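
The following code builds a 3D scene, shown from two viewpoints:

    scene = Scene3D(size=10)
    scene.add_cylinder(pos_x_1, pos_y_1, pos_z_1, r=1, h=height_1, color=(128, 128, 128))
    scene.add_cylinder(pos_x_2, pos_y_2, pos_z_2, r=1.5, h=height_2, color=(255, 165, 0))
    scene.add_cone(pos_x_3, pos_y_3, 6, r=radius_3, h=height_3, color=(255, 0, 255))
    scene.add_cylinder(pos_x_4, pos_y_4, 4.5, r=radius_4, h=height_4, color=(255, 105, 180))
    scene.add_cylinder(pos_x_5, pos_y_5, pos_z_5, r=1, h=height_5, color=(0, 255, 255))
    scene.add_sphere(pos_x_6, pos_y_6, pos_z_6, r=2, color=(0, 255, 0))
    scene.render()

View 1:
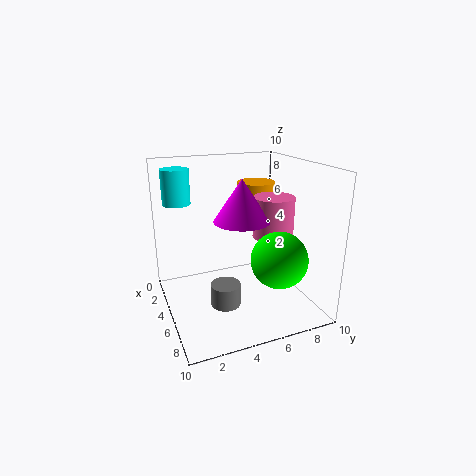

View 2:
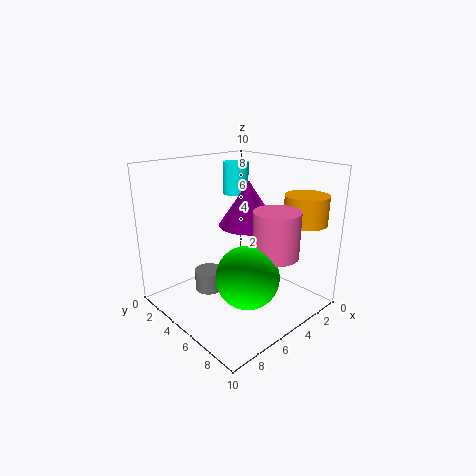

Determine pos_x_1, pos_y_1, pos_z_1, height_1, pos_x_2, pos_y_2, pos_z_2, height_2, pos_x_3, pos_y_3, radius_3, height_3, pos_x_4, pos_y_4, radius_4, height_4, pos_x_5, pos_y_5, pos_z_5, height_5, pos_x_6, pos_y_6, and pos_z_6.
pos_x_1 = 6.5; pos_y_1 = 3.5; pos_z_1 = 1; height_1 = 1.5; pos_x_2 = 1.5; pos_y_2 = 8; pos_z_2 = 6; height_2 = 2; pos_x_3 = 4.5; pos_y_3 = 5.5; radius_3 = 2; height_3 = 3; pos_x_4 = 4.5; pos_y_4 = 8; radius_4 = 1.5; height_4 = 3; pos_x_5 = 2; pos_y_5 = 1.5; pos_z_5 = 7; height_5 = 2.5; pos_x_6 = 6.5; pos_y_6 = 7.5; pos_z_6 = 3.5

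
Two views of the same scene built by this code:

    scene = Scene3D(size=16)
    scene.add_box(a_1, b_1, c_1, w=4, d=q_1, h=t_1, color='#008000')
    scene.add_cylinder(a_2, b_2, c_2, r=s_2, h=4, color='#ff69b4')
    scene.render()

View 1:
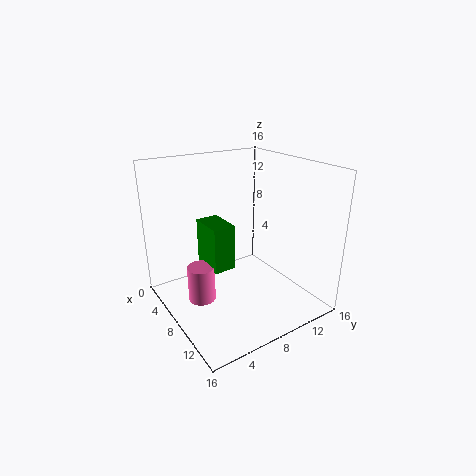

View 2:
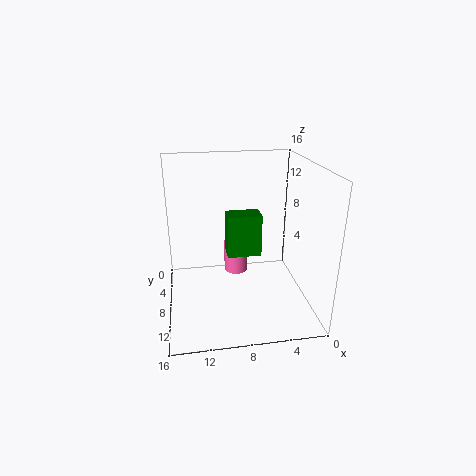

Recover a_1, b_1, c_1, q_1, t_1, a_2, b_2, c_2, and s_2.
a_1 = 5, b_1 = 4.5, c_1 = 5, q_1 = 2.5, t_1 = 5, a_2 = 7.5, b_2 = 3.5, c_2 = 1.5, s_2 = 1.5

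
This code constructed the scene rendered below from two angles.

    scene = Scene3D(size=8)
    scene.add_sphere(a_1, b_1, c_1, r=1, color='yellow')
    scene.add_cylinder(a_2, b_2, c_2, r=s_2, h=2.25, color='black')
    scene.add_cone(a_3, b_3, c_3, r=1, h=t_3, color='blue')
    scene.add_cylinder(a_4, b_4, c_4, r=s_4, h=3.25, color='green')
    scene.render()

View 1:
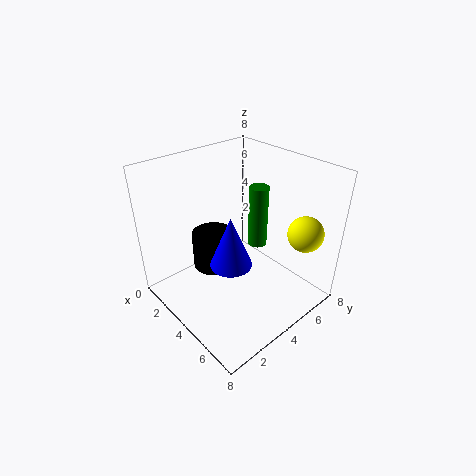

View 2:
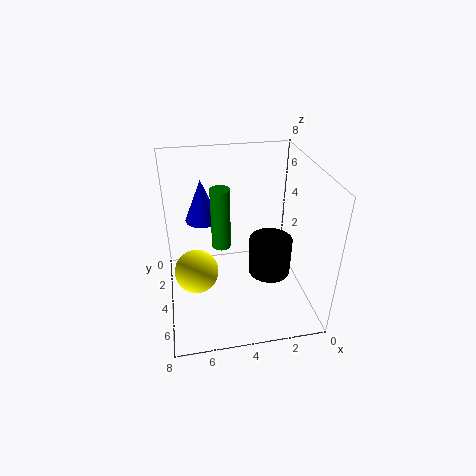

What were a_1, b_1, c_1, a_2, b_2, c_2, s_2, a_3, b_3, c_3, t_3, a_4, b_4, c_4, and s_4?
a_1 = 6.5
b_1 = 6.75
c_1 = 4.25
a_2 = 2
b_2 = 3.75
c_2 = 1.25
s_2 = 1.25
a_3 = 5.75
b_3 = 2
c_3 = 4.25
t_3 = 2.5
a_4 = 5
b_4 = 4.5
c_4 = 4
s_4 = 0.5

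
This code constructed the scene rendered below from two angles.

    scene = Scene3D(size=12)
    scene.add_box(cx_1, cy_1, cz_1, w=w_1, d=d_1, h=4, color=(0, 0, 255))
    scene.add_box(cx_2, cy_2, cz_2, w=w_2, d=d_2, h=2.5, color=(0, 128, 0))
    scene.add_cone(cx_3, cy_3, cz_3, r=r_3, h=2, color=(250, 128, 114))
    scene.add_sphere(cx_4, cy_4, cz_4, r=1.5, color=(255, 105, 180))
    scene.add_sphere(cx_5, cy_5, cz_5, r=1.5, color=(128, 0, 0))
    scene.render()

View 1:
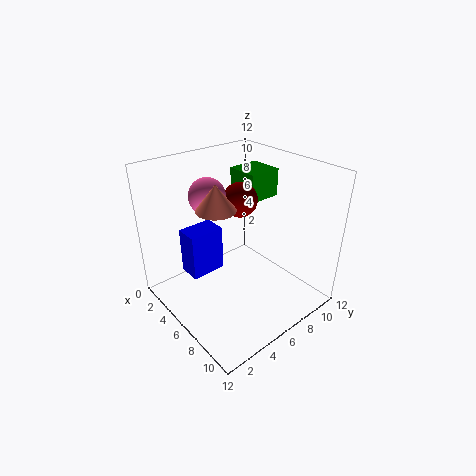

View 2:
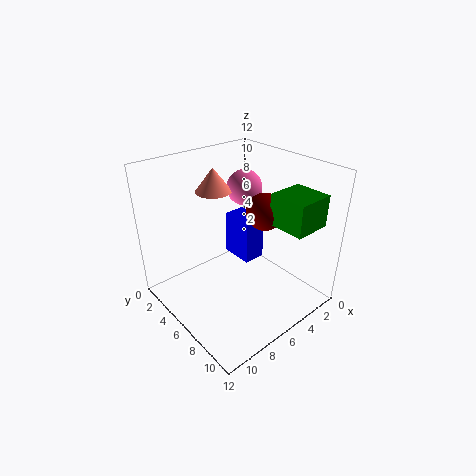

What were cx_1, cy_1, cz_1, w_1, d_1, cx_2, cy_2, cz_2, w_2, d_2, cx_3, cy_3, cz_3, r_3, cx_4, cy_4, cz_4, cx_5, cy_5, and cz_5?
cx_1 = 2.5, cy_1 = 2.5, cz_1 = 2.5, w_1 = 2, d_1 = 3, cx_2 = 2, cy_2 = 8.5, cz_2 = 8, w_2 = 3, d_2 = 3, cx_3 = 6.5, cy_3 = 3.5, cz_3 = 9.5, r_3 = 1.5, cx_4 = 4, cy_4 = 4.5, cz_4 = 9.5, cx_5 = 4.5, cy_5 = 7.5, cz_5 = 8.5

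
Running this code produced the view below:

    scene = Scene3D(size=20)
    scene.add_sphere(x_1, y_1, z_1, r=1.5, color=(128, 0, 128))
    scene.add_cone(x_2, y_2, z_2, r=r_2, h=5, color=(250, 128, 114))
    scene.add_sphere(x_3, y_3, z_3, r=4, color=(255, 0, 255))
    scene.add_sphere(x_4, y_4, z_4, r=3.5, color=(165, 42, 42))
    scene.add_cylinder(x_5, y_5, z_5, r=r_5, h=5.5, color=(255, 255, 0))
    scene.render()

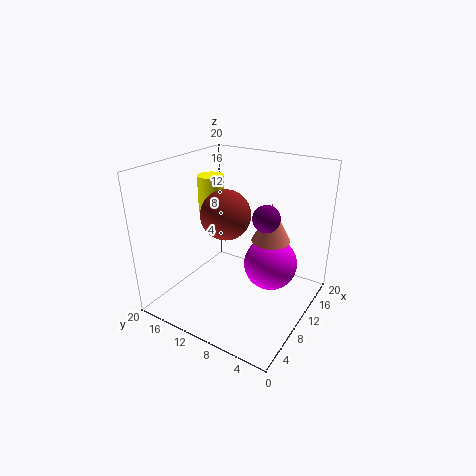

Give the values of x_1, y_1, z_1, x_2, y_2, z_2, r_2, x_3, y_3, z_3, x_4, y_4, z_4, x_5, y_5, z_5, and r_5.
x_1 = 4.5; y_1 = 3; z_1 = 16.5; x_2 = 10; y_2 = 5; z_2 = 11; r_2 = 2.5; x_3 = 14.5; y_3 = 7; z_3 = 4.5; x_4 = 10; y_4 = 12; z_4 = 13; x_5 = 13.5; y_5 = 17; z_5 = 11.5; r_5 = 2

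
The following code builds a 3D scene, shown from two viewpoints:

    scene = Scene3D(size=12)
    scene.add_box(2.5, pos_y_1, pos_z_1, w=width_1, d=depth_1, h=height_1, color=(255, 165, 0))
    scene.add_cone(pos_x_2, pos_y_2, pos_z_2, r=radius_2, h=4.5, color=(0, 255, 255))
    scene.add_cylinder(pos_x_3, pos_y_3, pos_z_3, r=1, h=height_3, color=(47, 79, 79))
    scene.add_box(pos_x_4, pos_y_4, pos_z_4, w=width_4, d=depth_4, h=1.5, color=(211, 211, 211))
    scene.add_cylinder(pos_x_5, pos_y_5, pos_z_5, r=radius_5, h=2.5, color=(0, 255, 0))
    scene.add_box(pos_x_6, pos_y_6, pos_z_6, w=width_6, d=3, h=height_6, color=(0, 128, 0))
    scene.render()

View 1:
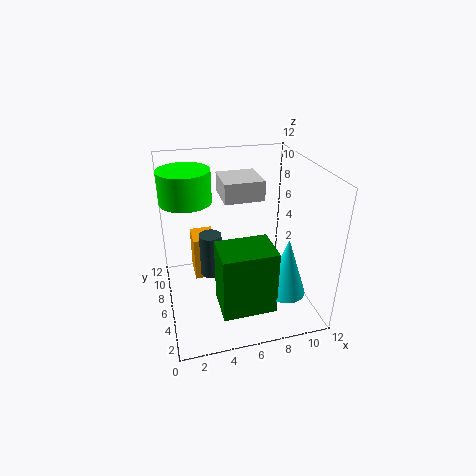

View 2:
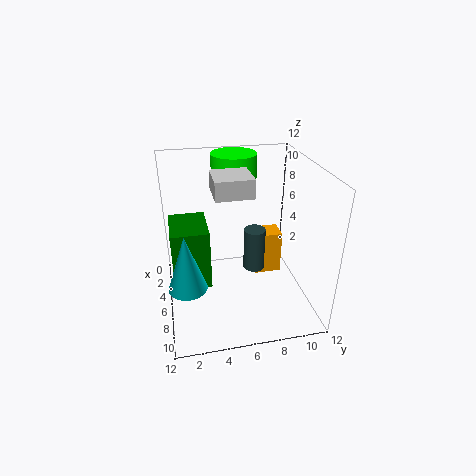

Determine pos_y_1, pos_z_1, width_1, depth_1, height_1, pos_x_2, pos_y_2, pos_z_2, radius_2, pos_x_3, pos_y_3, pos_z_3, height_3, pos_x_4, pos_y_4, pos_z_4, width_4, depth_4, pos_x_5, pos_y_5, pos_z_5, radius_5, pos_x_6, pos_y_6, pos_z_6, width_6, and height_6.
pos_y_1 = 8, pos_z_1 = 1, width_1 = 2, depth_1 = 2.5, height_1 = 4, pos_x_2 = 8.5, pos_y_2 = 1.5, pos_z_2 = 3.5, radius_2 = 1.5, pos_x_3 = 4, pos_y_3 = 8, pos_z_3 = 1.5, height_3 = 4, pos_x_4 = 4.5, pos_y_4 = 4, pos_z_4 = 10, width_4 = 3, depth_4 = 3, pos_x_5 = 2, pos_y_5 = 6.5, pos_z_5 = 9.5, radius_5 = 2, pos_x_6 = 3.5, pos_y_6 = 0.5, pos_z_6 = 2.5, width_6 = 4, height_6 = 5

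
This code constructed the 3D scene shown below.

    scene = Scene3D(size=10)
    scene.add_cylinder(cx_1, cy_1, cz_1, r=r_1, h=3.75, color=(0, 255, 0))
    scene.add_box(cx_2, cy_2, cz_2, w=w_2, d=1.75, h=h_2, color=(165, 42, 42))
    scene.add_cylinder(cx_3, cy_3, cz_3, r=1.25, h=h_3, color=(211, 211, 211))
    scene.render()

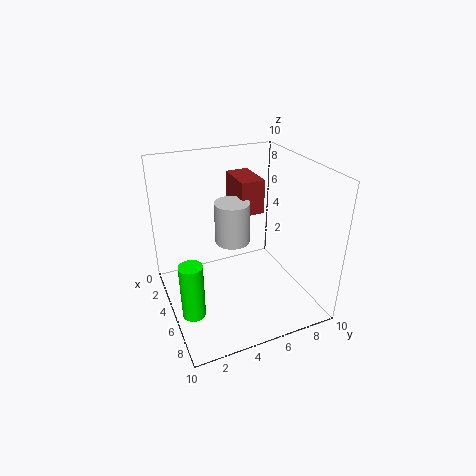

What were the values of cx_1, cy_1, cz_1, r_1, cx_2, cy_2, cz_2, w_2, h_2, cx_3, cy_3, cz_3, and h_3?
cx_1 = 7, cy_1 = 1, cz_1 = 1.25, r_1 = 0.75, cx_2 = 1, cy_2 = 5.75, cz_2 = 6, w_2 = 3, h_2 = 2.5, cx_3 = 4, cy_3 = 5, cz_3 = 4.25, h_3 = 3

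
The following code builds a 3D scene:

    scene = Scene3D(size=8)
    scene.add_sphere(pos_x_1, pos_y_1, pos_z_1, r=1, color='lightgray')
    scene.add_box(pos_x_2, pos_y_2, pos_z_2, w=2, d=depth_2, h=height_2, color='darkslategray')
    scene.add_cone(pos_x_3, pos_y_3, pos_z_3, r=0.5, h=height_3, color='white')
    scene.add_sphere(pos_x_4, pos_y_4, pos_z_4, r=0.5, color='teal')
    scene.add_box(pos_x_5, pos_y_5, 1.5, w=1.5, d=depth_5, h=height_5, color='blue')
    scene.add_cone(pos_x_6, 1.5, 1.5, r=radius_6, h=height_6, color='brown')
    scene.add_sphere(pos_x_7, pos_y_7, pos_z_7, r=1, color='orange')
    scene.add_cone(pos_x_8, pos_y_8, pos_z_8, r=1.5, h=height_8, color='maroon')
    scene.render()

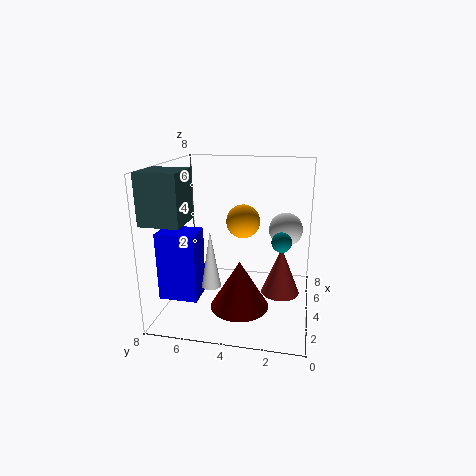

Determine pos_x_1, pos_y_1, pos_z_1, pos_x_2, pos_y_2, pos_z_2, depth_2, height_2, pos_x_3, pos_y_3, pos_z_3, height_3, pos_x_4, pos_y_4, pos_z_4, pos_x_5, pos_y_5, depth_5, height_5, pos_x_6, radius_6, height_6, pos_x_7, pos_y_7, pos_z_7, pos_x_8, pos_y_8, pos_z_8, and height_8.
pos_x_1 = 6, pos_y_1 = 1.5, pos_z_1 = 4, pos_x_2 = 0.5, pos_y_2 = 6, pos_z_2 = 5.5, depth_2 = 2, height_2 = 2.5, pos_x_3 = 2, pos_y_3 = 5, pos_z_3 = 2, height_3 = 3, pos_x_4 = 2.5, pos_y_4 = 1.5, pos_z_4 = 4.5, pos_x_5 = 1, pos_y_5 = 5.5, depth_5 = 2, height_5 = 3.5, pos_x_6 = 3, radius_6 = 1, height_6 = 2.5, pos_x_7 = 5.5, pos_y_7 = 4, pos_z_7 = 4.5, pos_x_8 = 2, pos_y_8 = 3.5, pos_z_8 = 1, height_8 = 2.5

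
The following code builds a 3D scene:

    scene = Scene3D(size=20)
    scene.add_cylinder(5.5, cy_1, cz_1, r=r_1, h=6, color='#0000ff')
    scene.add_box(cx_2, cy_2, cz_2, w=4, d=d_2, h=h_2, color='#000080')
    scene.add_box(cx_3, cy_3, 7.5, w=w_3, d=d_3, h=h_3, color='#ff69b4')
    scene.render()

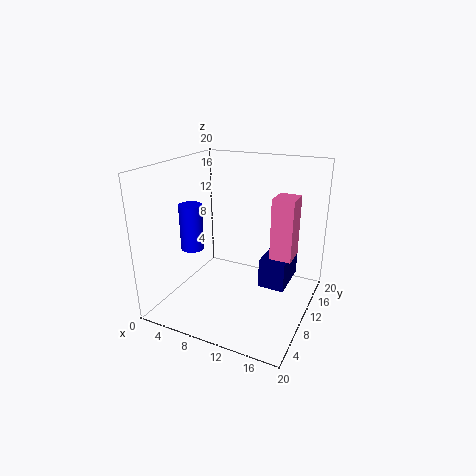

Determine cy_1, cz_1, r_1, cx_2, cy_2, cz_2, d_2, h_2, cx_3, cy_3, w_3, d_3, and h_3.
cy_1 = 5.5, cz_1 = 9.5, r_1 = 1.5, cx_2 = 12, cy_2 = 13, cz_2 = 1, d_2 = 7, h_2 = 4.5, cx_3 = 14.5, cy_3 = 10.5, w_3 = 3, d_3 = 3.5, h_3 = 8.5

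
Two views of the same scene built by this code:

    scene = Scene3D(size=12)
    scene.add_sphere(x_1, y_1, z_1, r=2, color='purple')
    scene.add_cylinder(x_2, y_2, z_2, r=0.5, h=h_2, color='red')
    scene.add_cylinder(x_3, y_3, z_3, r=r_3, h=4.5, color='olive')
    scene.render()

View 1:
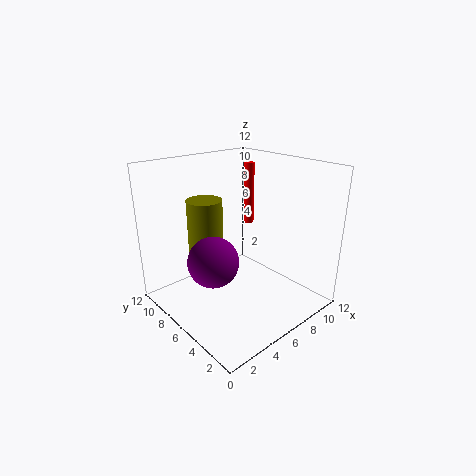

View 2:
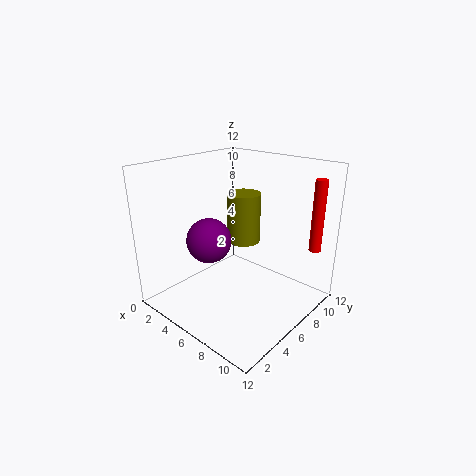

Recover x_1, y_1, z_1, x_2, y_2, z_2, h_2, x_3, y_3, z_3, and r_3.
x_1 = 3; y_1 = 5.5; z_1 = 5; x_2 = 11; y_2 = 10; z_2 = 5; h_2 = 6; x_3 = 4.5; y_3 = 8.5; z_3 = 4.5; r_3 = 1.5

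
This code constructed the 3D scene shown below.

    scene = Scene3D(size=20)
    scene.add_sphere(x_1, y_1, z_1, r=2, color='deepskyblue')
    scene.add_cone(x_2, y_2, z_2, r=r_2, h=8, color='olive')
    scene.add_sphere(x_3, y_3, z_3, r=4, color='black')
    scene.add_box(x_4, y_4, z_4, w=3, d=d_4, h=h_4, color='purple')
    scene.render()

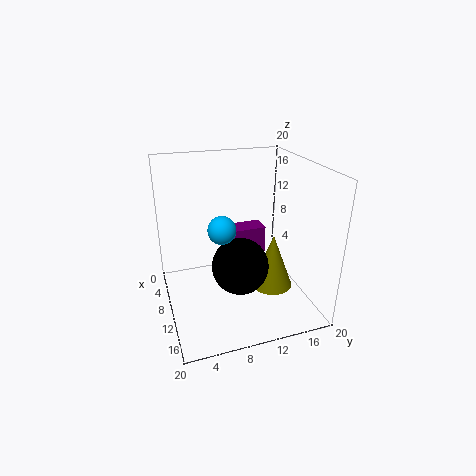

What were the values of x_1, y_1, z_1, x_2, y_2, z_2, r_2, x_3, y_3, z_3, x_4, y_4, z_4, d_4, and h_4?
x_1 = 9; y_1 = 8; z_1 = 11; x_2 = 11; y_2 = 15; z_2 = 2; r_2 = 3; x_3 = 11; y_3 = 10; z_3 = 6; x_4 = 5; y_4 = 10; z_4 = 6; d_4 = 5; h_4 = 4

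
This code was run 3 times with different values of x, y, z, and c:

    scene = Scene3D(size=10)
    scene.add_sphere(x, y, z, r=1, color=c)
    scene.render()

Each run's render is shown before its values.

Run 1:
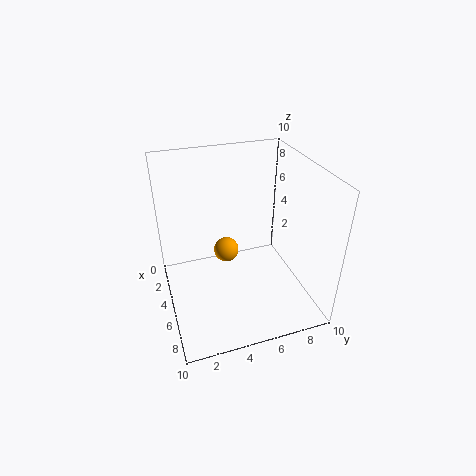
x = 2
y = 5
z = 2
c = 'orange'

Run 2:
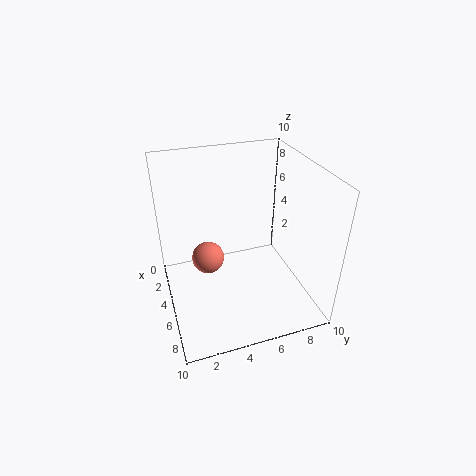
x = 6.5
y = 2.5
z = 5
c = 'salmon'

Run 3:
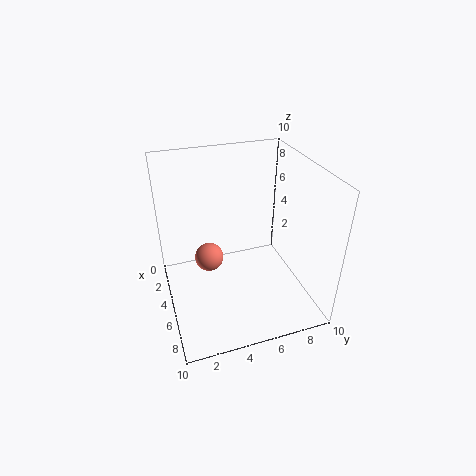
x = 4.5
y = 3
z = 3.5
c = 'salmon'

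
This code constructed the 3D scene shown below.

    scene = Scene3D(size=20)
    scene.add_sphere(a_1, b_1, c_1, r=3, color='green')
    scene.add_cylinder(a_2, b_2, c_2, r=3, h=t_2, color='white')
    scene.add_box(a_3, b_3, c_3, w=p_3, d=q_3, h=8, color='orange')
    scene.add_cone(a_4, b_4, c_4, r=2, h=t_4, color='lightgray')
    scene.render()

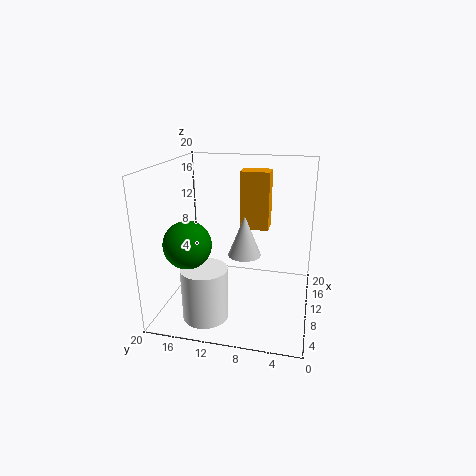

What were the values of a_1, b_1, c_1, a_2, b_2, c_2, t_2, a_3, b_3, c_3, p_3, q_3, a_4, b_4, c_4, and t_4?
a_1 = 4, b_1 = 15, c_1 = 11, a_2 = 4, b_2 = 13, c_2 = 1, t_2 = 7, a_3 = 11, b_3 = 6, c_3 = 11, p_3 = 3, q_3 = 4, a_4 = 5, b_4 = 8, c_4 = 10, t_4 = 5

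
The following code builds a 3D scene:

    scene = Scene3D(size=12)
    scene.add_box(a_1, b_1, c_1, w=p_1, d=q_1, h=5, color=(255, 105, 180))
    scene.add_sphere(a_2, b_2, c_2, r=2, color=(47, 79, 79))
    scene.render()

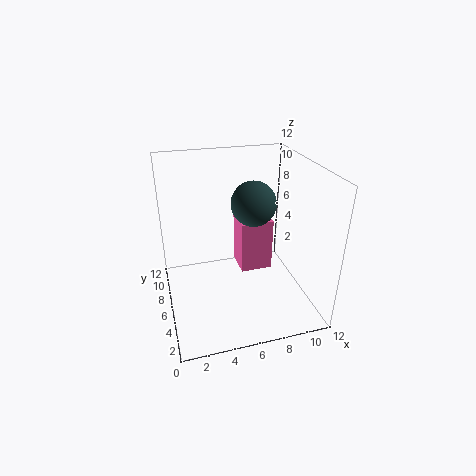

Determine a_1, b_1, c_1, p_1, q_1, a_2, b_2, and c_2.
a_1 = 7; b_1 = 8; c_1 = 1; p_1 = 3; q_1 = 3; a_2 = 8; b_2 = 8; c_2 = 8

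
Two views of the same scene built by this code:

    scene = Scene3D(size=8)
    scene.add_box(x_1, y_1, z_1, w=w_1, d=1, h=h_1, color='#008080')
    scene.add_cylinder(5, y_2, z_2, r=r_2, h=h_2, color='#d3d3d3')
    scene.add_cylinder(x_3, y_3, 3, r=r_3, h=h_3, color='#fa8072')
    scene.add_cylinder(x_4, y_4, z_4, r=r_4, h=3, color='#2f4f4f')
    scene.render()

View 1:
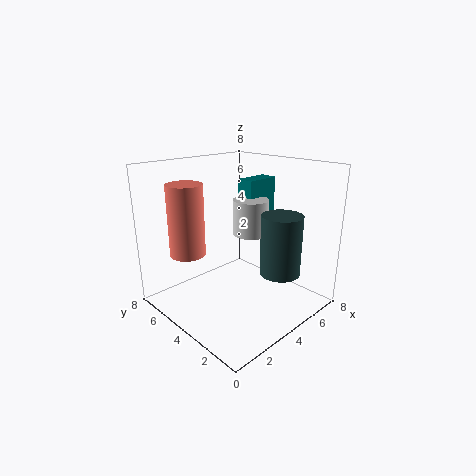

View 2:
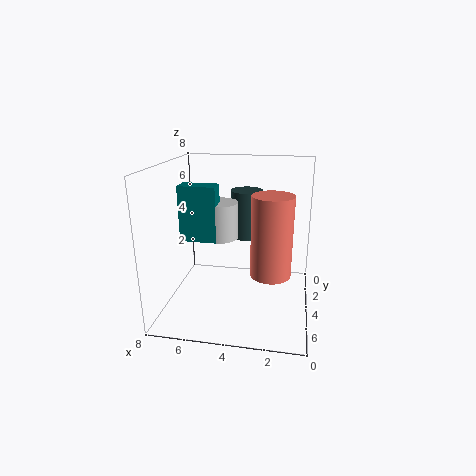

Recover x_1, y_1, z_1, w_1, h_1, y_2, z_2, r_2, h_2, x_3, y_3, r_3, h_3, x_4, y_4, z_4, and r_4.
x_1 = 5
y_1 = 4
z_1 = 4
w_1 = 2
h_1 = 3
y_2 = 4
z_2 = 4
r_2 = 1
h_2 = 2
x_3 = 2
y_3 = 6
r_3 = 1
h_3 = 4
x_4 = 4
y_4 = 1
z_4 = 3
r_4 = 1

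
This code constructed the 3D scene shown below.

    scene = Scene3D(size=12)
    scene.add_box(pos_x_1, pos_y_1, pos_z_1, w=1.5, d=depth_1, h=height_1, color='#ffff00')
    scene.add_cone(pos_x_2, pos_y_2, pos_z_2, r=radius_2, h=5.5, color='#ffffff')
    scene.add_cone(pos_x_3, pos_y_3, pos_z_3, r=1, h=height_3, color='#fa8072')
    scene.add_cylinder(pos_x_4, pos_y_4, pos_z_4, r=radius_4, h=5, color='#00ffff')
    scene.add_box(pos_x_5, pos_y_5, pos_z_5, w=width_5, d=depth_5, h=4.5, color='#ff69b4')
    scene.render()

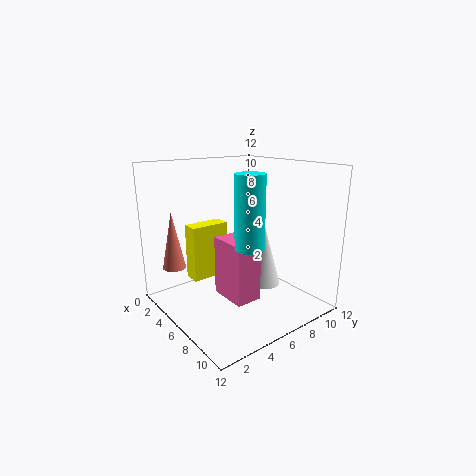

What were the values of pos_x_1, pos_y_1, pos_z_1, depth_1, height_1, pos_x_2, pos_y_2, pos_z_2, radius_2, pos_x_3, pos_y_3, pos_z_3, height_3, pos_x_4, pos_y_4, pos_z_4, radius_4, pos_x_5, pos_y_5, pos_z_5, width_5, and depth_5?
pos_x_1 = 1.5
pos_y_1 = 3.5
pos_z_1 = 1.5
depth_1 = 3.5
height_1 = 5
pos_x_2 = 6
pos_y_2 = 9
pos_z_2 = 1
radius_2 = 1.5
pos_x_3 = 2
pos_y_3 = 2
pos_z_3 = 3
height_3 = 5
pos_x_4 = 10.5
pos_y_4 = 3.5
pos_z_4 = 7
radius_4 = 1
pos_x_5 = 7
pos_y_5 = 3
pos_z_5 = 2.5
width_5 = 3
depth_5 = 2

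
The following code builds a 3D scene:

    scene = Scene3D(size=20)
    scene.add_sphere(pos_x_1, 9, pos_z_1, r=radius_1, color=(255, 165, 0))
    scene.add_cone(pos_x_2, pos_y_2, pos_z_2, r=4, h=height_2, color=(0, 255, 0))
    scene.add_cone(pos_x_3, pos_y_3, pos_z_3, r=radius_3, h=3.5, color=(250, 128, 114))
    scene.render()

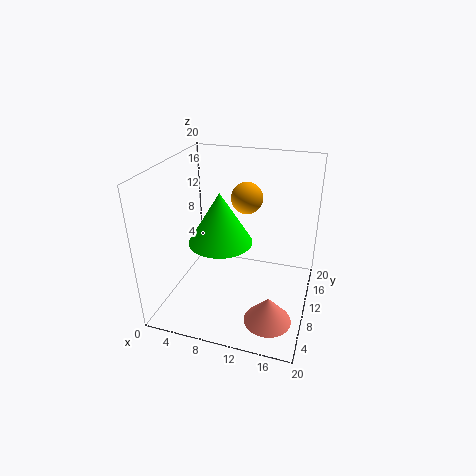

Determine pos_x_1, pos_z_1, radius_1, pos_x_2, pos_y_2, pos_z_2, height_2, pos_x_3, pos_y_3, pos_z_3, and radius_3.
pos_x_1 = 11.5, pos_z_1 = 16.5, radius_1 = 2, pos_x_2 = 9, pos_y_2 = 6, pos_z_2 = 11.5, height_2 = 6.5, pos_x_3 = 16, pos_y_3 = 3.5, pos_z_3 = 2.5, radius_3 = 3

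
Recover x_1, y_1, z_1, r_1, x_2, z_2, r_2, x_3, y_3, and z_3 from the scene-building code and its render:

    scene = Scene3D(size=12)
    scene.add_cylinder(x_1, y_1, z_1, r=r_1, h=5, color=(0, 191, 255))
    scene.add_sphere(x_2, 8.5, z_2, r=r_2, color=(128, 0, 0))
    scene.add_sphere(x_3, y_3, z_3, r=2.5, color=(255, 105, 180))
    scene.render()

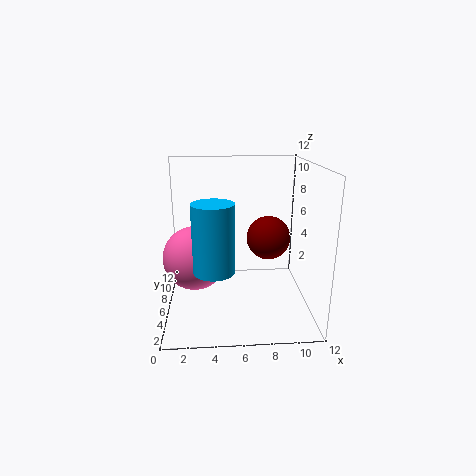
x_1 = 4
y_1 = 2
z_1 = 5
r_1 = 1.5
x_2 = 9
z_2 = 5
r_2 = 2
x_3 = 2.5
y_3 = 4.5
z_3 = 5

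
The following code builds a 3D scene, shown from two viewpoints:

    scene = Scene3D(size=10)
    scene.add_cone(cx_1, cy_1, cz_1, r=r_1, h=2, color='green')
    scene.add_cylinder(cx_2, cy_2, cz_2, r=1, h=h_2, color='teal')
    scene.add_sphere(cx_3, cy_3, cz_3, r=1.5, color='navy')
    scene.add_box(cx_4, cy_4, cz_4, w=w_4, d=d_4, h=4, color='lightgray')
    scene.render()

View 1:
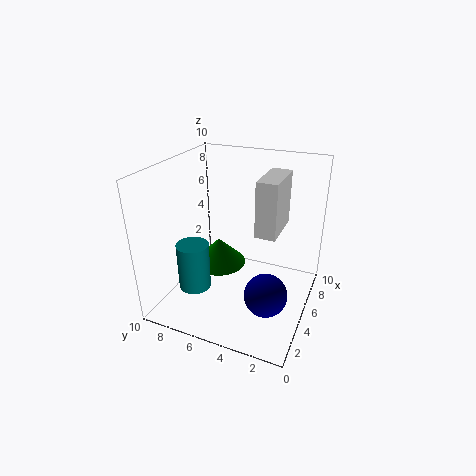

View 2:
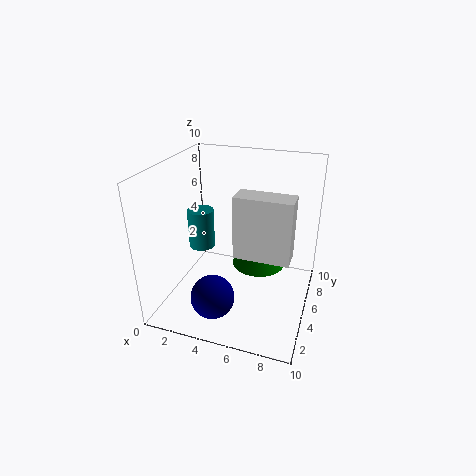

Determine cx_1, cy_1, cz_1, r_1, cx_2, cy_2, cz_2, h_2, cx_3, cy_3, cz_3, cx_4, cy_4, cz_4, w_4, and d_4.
cx_1 = 6; cy_1 = 7; cz_1 = 2; r_1 = 2; cx_2 = 1.5; cy_2 = 6.5; cz_2 = 3; h_2 = 3; cx_3 = 4; cy_3 = 2.5; cz_3 = 1.5; cx_4 = 5.5; cy_4 = 2.5; cz_4 = 5; w_4 = 3.5; d_4 = 1.5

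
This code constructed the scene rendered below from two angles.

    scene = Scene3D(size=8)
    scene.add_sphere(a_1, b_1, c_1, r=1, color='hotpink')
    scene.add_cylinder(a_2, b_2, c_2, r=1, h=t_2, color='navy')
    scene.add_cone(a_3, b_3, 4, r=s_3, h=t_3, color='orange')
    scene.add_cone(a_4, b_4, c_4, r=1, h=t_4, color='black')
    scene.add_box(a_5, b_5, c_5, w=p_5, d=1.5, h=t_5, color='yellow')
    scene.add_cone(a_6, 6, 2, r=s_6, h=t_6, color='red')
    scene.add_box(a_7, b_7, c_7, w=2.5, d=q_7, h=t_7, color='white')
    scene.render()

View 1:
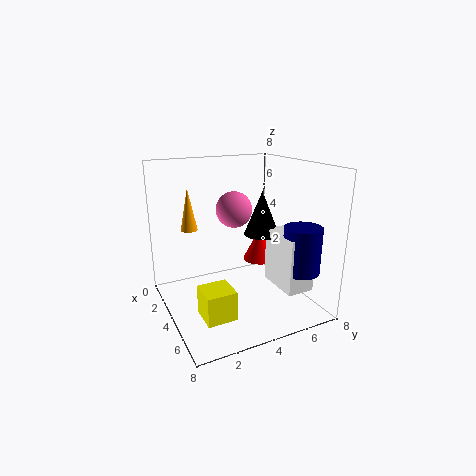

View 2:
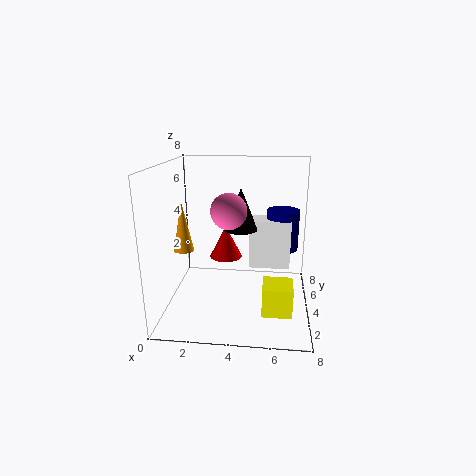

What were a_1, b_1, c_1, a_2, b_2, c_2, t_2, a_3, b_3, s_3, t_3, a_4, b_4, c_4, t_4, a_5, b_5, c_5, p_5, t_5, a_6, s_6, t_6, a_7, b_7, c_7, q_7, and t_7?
a_1 = 3.5
b_1 = 4
c_1 = 5.5
a_2 = 6.5
b_2 = 6.5
c_2 = 2.5
t_2 = 2.5
a_3 = 1.5
b_3 = 2
s_3 = 0.5
t_3 = 2.5
a_4 = 4
b_4 = 5.5
c_4 = 4
t_4 = 2.5
a_5 = 5.5
b_5 = 1
c_5 = 1
p_5 = 1.5
t_5 = 1.5
a_6 = 3
s_6 = 1
t_6 = 2
a_7 = 4.5
b_7 = 5.5
c_7 = 1.5
q_7 = 1.5
t_7 = 3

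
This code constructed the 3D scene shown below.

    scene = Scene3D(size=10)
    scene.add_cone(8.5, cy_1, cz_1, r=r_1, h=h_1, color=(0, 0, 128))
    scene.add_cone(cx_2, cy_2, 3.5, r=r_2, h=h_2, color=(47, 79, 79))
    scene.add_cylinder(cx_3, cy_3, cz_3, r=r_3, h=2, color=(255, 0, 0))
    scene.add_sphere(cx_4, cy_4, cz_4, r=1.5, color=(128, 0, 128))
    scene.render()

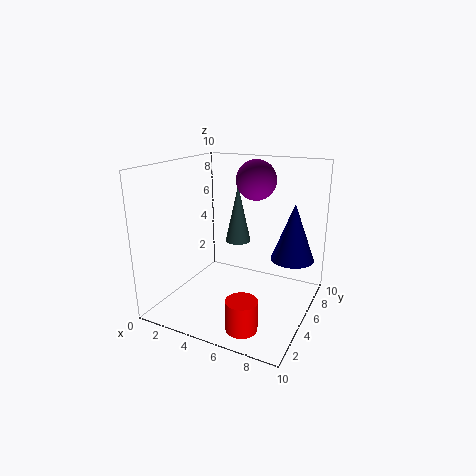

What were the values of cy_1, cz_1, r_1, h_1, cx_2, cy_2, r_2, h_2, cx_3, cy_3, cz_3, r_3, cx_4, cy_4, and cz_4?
cy_1 = 6.5, cz_1 = 3.5, r_1 = 1.5, h_1 = 4, cx_2 = 3.5, cy_2 = 8, r_2 = 1, h_2 = 4.5, cx_3 = 7, cy_3 = 1.5, cz_3 = 0.5, r_3 = 1, cx_4 = 5, cy_4 = 8, cz_4 = 8.5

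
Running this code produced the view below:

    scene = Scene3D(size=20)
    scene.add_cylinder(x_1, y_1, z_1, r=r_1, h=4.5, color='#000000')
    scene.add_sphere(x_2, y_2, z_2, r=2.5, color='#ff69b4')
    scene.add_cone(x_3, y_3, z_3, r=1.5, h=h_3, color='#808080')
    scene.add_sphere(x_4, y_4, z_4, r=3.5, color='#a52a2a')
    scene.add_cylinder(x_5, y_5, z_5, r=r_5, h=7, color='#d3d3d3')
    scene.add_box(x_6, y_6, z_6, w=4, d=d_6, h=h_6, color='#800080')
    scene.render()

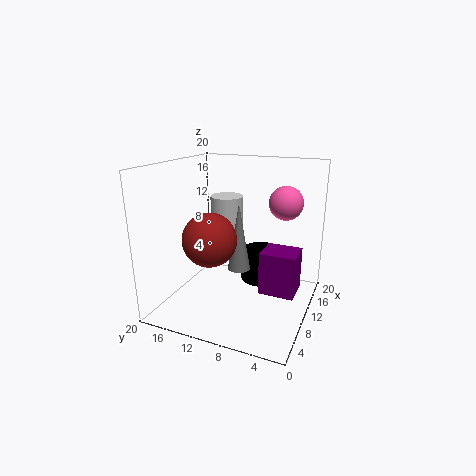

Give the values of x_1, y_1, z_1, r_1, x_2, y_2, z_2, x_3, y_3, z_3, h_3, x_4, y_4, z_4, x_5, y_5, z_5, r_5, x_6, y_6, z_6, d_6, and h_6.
x_1 = 13, y_1 = 7.5, z_1 = 3, r_1 = 3, x_2 = 16, y_2 = 5, z_2 = 14, x_3 = 8, y_3 = 9, z_3 = 6.5, h_3 = 9, x_4 = 5.5, y_4 = 12, z_4 = 11, x_5 = 15, y_5 = 14, z_5 = 7.5, r_5 = 2.5, x_6 = 6, y_6 = 1, z_6 = 4.5, d_6 = 4.5, h_6 = 5.5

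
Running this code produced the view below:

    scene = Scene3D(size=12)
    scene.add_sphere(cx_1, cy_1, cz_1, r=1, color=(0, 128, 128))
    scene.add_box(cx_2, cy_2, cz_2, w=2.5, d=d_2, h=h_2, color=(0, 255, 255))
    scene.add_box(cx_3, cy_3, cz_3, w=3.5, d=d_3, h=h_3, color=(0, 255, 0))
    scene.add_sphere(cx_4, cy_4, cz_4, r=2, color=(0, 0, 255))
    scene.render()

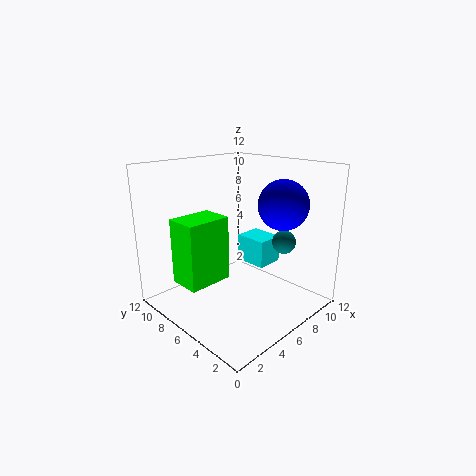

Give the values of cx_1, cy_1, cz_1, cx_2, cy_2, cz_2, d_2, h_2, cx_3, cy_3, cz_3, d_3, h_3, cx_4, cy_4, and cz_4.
cx_1 = 9; cy_1 = 3.5; cz_1 = 5.5; cx_2 = 8.5; cy_2 = 5.5; cz_2 = 2.5; d_2 = 3; h_2 = 2.5; cx_3 = 0.5; cy_3 = 5; cz_3 = 3.5; d_3 = 2.5; h_3 = 5; cx_4 = 8; cy_4 = 3; cz_4 = 9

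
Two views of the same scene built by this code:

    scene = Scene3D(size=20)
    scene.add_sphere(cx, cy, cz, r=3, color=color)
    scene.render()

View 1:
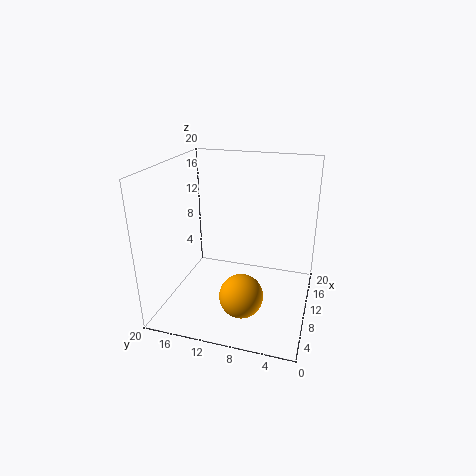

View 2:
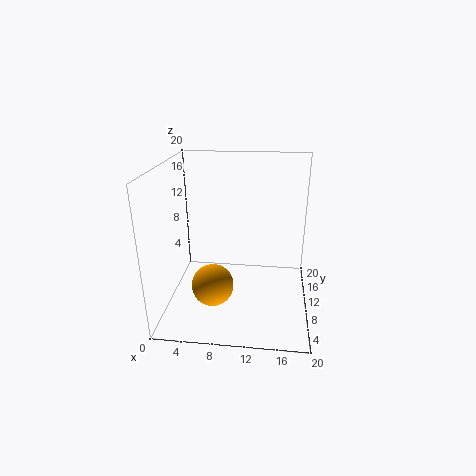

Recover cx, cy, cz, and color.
cx = 6.5
cy = 8.5
cz = 3
color = 'orange'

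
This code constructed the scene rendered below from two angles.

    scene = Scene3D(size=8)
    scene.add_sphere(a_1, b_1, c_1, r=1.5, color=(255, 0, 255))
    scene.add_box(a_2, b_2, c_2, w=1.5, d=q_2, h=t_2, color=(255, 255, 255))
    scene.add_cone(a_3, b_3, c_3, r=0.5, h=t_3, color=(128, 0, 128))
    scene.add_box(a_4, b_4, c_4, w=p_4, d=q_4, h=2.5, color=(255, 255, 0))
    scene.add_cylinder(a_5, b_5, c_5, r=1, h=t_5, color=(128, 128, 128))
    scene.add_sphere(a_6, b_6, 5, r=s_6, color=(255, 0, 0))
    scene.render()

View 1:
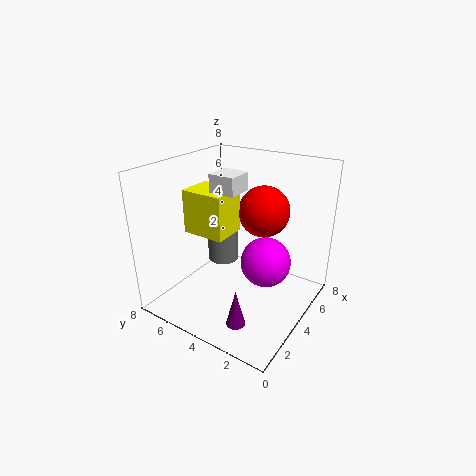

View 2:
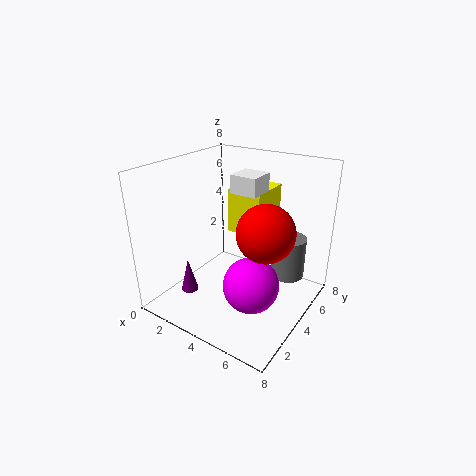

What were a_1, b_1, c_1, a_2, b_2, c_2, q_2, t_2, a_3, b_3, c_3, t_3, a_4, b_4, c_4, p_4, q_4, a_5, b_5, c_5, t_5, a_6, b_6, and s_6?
a_1 = 5.5, b_1 = 3, c_1 = 2, a_2 = 3.5, b_2 = 4, c_2 = 6.5, q_2 = 1.5, t_2 = 1, a_3 = 1.5, b_3 = 2.5, c_3 = 0.5, t_3 = 2, a_4 = 3, b_4 = 4.5, c_4 = 4, p_4 = 2, q_4 = 2.5, a_5 = 6, b_5 = 6.5, c_5 = 1, t_5 = 2.5, a_6 = 6, b_6 = 3.5, s_6 = 1.5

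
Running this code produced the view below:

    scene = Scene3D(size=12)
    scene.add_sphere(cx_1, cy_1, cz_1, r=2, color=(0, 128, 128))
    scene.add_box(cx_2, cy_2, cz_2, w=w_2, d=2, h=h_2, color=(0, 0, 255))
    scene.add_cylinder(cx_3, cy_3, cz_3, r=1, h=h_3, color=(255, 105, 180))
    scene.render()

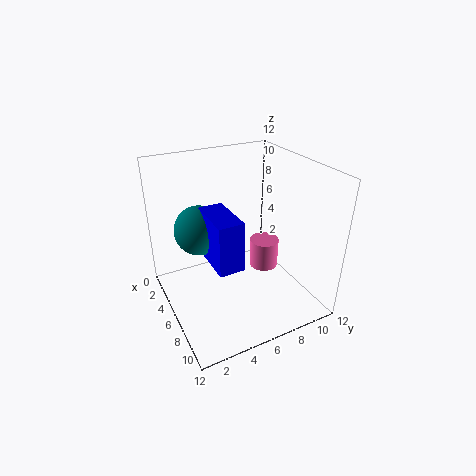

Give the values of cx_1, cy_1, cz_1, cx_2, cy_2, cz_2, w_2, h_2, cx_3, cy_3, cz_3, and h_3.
cx_1 = 5, cy_1 = 3, cz_1 = 7, cx_2 = 5, cy_2 = 3, cz_2 = 5, w_2 = 4, h_2 = 4, cx_3 = 10, cy_3 = 6, cz_3 = 6, h_3 = 2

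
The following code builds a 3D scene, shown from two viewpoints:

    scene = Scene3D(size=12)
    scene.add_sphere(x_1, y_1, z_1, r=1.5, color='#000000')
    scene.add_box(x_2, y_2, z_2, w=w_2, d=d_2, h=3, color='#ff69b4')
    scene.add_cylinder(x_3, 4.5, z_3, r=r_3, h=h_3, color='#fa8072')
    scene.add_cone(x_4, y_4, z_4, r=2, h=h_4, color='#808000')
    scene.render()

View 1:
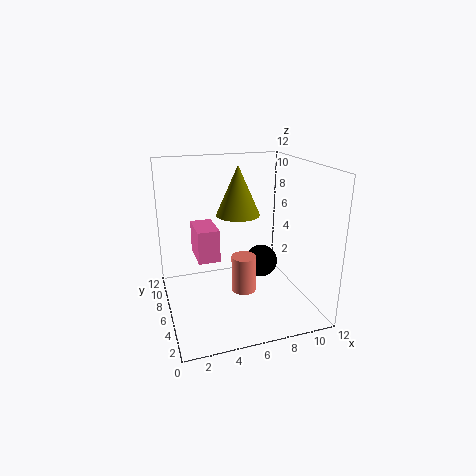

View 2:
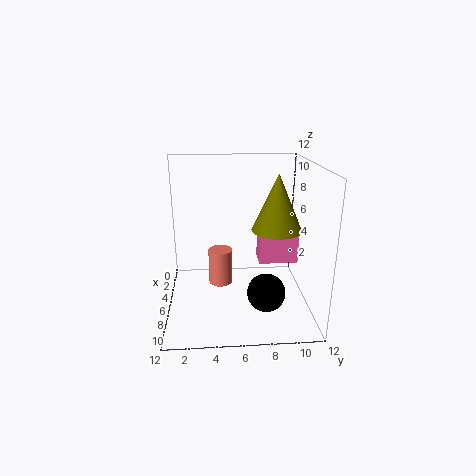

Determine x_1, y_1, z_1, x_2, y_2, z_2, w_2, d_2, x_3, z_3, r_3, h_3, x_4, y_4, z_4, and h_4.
x_1 = 9
y_1 = 8
z_1 = 2.5
x_2 = 3
y_2 = 8
z_2 = 3
w_2 = 2
d_2 = 3.5
x_3 = 6
z_3 = 2
r_3 = 1
h_3 = 3
x_4 = 7
y_4 = 9
z_4 = 7
h_4 = 4.5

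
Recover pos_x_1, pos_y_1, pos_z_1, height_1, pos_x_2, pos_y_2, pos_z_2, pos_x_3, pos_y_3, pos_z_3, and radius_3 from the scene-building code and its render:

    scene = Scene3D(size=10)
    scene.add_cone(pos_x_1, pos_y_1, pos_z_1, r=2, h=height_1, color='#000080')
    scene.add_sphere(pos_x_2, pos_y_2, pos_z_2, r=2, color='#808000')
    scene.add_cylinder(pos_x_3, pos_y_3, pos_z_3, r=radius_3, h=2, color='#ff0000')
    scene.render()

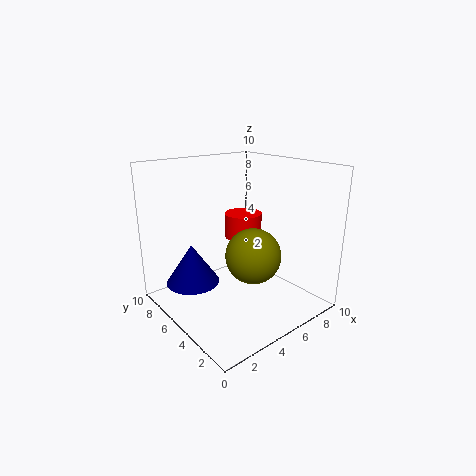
pos_x_1 = 3, pos_y_1 = 8, pos_z_1 = 1, height_1 = 3, pos_x_2 = 6, pos_y_2 = 4.5, pos_z_2 = 3.5, pos_x_3 = 8, pos_y_3 = 8, pos_z_3 = 3.5, radius_3 = 1.5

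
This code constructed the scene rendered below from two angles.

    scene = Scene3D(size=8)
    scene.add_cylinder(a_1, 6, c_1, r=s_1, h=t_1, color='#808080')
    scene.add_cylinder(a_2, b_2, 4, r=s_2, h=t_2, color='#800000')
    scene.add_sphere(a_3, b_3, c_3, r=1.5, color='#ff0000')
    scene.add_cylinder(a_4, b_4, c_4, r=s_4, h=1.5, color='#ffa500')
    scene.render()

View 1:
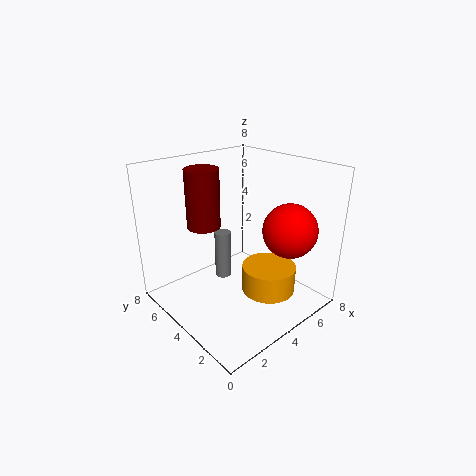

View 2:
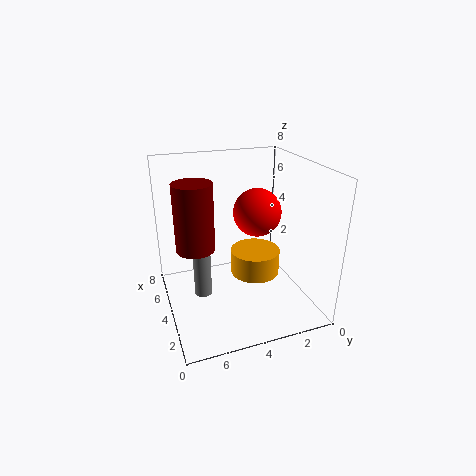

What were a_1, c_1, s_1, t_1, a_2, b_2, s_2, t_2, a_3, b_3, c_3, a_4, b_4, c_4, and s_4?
a_1 = 4.5
c_1 = 0.5
s_1 = 0.5
t_1 = 3
a_2 = 3.5
b_2 = 6.5
s_2 = 1
t_2 = 3.5
a_3 = 6
b_3 = 2
c_3 = 4.5
a_4 = 5
b_4 = 2.5
c_4 = 1
s_4 = 1.5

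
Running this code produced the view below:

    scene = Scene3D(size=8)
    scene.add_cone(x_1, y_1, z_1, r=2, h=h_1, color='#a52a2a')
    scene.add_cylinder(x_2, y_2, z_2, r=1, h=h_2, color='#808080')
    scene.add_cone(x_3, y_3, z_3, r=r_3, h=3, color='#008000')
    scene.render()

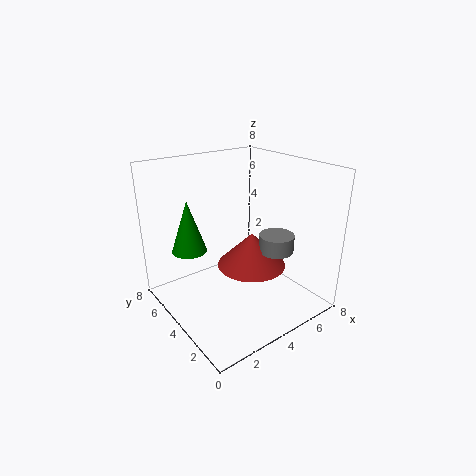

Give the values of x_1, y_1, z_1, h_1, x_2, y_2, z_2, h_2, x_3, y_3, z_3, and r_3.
x_1 = 5; y_1 = 4; z_1 = 2; h_1 = 2; x_2 = 6; y_2 = 3; z_2 = 3; h_2 = 1; x_3 = 2; y_3 = 6; z_3 = 3; r_3 = 1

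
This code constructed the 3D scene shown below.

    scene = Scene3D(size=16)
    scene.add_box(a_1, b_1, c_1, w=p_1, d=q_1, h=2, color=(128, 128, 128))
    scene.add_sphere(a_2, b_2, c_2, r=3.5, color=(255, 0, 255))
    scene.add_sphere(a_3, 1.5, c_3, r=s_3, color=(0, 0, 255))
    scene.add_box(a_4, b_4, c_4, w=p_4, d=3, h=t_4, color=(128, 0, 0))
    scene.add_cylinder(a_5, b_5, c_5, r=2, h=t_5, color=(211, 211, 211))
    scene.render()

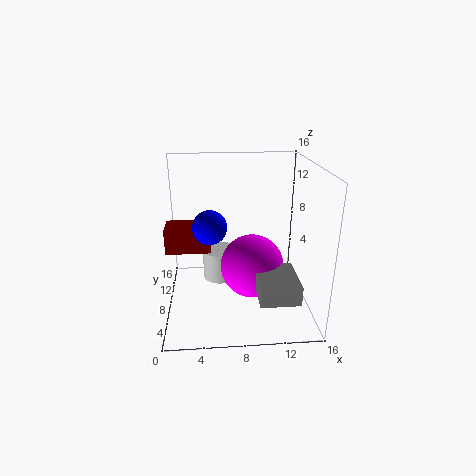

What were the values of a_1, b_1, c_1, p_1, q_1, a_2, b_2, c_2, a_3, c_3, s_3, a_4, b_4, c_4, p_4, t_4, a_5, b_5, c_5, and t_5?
a_1 = 9.5, b_1 = 0.5, c_1 = 4, p_1 = 4, q_1 = 5, a_2 = 9.5, b_2 = 7, c_2 = 5, a_3 = 5, c_3 = 12, s_3 = 1.5, a_4 = 0.5, b_4 = 4.5, c_4 = 8, p_4 = 4.5, t_4 = 2.5, a_5 = 6, b_5 = 9.5, c_5 = 2.5, t_5 = 3.5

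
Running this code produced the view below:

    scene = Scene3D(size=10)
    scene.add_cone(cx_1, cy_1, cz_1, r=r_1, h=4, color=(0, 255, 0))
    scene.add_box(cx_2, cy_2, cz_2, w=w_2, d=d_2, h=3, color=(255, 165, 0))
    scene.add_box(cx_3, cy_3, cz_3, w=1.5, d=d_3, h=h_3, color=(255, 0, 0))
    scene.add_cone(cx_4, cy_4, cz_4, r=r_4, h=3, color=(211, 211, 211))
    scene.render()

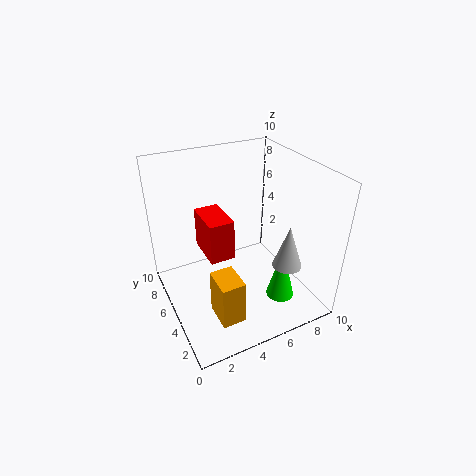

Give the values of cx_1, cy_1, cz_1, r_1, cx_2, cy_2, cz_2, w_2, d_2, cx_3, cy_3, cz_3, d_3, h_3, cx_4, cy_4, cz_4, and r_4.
cx_1 = 7.5; cy_1 = 3; cz_1 = 0.5; r_1 = 1; cx_2 = 2; cy_2 = 1; cz_2 = 1.5; w_2 = 1.5; d_2 = 2; cx_3 = 2; cy_3 = 2.5; cz_3 = 5.5; d_3 = 2.5; h_3 = 2.5; cx_4 = 7.5; cy_4 = 2.5; cz_4 = 3.5; r_4 = 1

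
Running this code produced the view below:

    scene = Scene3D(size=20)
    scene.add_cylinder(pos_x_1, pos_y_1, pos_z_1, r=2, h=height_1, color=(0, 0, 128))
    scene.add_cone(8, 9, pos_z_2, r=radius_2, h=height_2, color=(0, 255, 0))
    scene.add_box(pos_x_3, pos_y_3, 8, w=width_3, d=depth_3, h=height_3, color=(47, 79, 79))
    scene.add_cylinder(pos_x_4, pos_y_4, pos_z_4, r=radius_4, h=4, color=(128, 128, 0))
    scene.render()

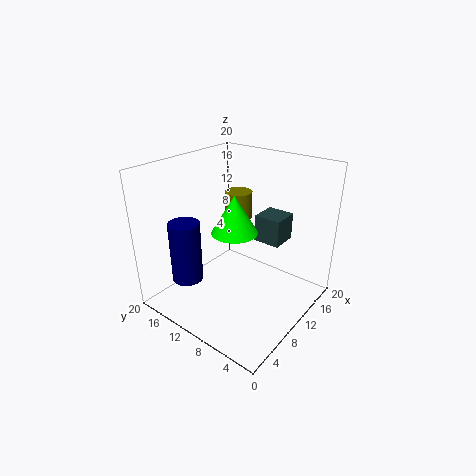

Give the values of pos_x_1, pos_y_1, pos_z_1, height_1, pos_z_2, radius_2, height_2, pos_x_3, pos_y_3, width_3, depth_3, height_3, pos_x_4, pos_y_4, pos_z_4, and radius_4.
pos_x_1 = 3, pos_y_1 = 13, pos_z_1 = 6, height_1 = 8, pos_z_2 = 12, radius_2 = 3, height_2 = 5, pos_x_3 = 14, pos_y_3 = 6, width_3 = 4, depth_3 = 4, height_3 = 4, pos_x_4 = 14, pos_y_4 = 13, pos_z_4 = 11, radius_4 = 2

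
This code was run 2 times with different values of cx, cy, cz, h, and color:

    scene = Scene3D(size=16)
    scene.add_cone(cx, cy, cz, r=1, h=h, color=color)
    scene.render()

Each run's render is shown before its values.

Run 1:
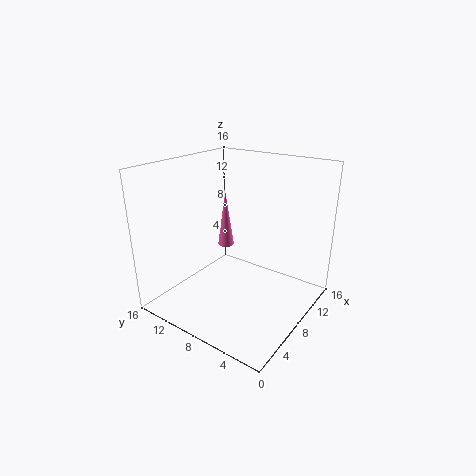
cx = 11, cy = 12, cz = 5, h = 7, color = 'hotpink'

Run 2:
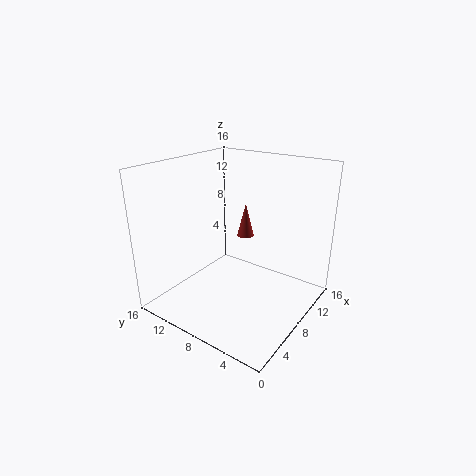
cx = 11, cy = 9, cz = 7, h = 4, color = 'brown'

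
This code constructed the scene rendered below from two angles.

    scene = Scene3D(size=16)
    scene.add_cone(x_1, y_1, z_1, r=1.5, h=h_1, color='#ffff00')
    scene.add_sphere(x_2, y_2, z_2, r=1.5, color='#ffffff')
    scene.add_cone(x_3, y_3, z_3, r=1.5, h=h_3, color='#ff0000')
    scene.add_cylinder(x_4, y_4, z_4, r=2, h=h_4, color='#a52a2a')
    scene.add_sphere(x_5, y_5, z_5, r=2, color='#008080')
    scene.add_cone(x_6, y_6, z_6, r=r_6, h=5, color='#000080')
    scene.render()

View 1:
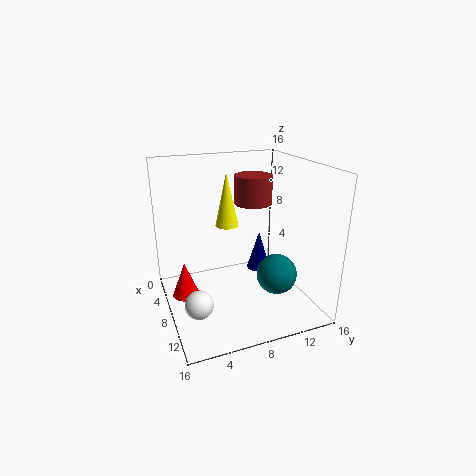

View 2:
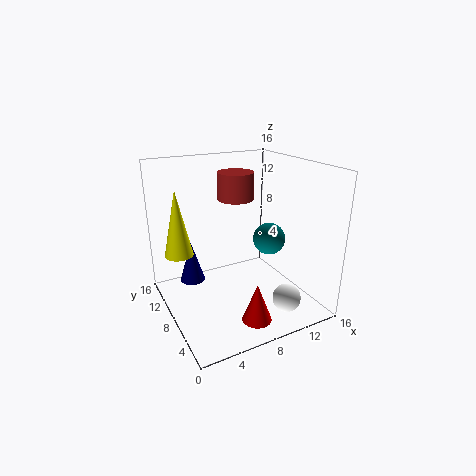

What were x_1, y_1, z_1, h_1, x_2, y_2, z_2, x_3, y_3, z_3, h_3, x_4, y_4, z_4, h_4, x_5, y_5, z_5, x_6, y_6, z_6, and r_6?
x_1 = 1.5
y_1 = 9
z_1 = 7
h_1 = 7
x_2 = 11
y_2 = 2.5
z_2 = 2.5
x_3 = 7
y_3 = 2
z_3 = 1.5
h_3 = 4
x_4 = 8.5
y_4 = 9.5
z_4 = 12
h_4 = 3
x_5 = 13.5
y_5 = 10
z_5 = 6
x_6 = 4
y_6 = 12.5
z_6 = 1.5
r_6 = 1.5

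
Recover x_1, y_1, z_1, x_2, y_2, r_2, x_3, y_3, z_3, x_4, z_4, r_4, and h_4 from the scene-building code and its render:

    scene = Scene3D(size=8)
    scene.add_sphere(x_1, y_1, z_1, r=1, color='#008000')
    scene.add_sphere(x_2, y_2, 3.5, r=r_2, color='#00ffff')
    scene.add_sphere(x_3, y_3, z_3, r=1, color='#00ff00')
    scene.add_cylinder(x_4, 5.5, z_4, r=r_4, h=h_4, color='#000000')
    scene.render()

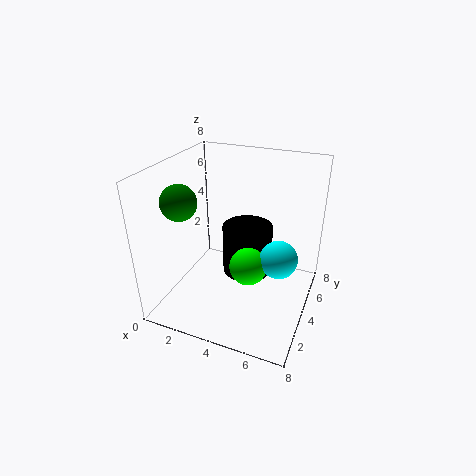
x_1 = 1; y_1 = 3; z_1 = 6; x_2 = 6.5; y_2 = 3.5; r_2 = 1; x_3 = 5; y_3 = 3; z_3 = 3; x_4 = 4; z_4 = 1; r_4 = 1.5; h_4 = 3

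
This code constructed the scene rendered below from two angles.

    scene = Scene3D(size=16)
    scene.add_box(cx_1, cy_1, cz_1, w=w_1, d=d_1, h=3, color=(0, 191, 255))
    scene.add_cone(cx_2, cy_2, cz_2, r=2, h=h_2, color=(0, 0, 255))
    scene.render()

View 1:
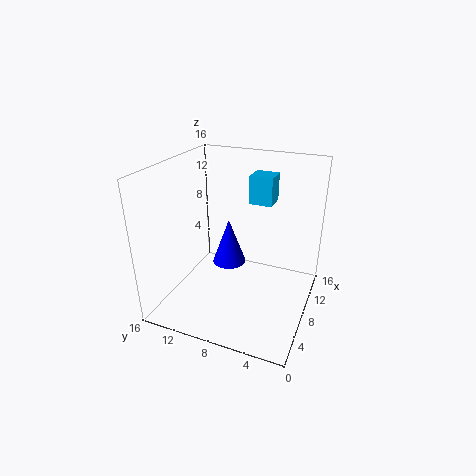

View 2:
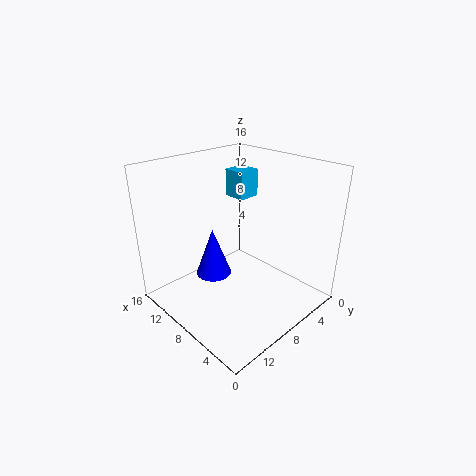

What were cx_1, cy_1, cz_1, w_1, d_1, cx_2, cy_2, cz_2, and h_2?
cx_1 = 8.5, cy_1 = 4.5, cz_1 = 12, w_1 = 2.5, d_1 = 2.5, cx_2 = 10, cy_2 = 10, cz_2 = 3.5, h_2 = 5.5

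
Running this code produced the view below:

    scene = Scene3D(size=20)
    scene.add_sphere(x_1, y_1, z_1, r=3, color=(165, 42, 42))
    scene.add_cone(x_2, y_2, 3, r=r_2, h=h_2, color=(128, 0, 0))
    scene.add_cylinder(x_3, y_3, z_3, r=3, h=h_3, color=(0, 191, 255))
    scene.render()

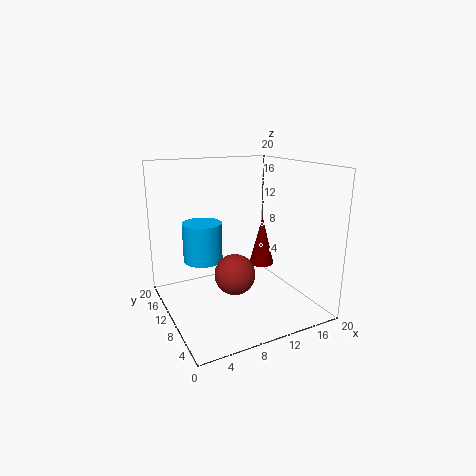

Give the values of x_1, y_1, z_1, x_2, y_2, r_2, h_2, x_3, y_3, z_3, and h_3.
x_1 = 10
y_1 = 11
z_1 = 4
x_2 = 17
y_2 = 15
r_2 = 2
h_2 = 8
x_3 = 7
y_3 = 16
z_3 = 5
h_3 = 6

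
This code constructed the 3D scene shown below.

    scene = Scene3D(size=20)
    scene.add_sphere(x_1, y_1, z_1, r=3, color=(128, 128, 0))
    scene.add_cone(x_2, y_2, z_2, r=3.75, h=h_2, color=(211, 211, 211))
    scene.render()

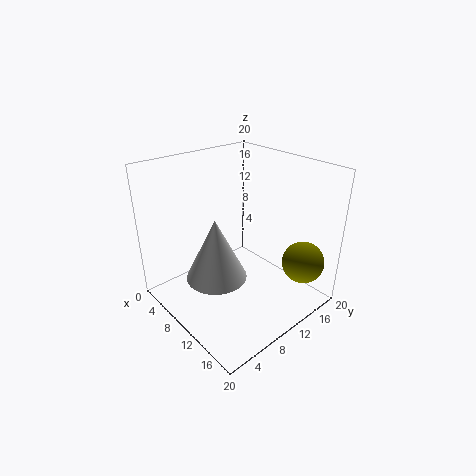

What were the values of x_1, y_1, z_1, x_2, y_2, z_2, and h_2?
x_1 = 16.25
y_1 = 17
z_1 = 6
x_2 = 12.5
y_2 = 4.25
z_2 = 7.75
h_2 = 7.75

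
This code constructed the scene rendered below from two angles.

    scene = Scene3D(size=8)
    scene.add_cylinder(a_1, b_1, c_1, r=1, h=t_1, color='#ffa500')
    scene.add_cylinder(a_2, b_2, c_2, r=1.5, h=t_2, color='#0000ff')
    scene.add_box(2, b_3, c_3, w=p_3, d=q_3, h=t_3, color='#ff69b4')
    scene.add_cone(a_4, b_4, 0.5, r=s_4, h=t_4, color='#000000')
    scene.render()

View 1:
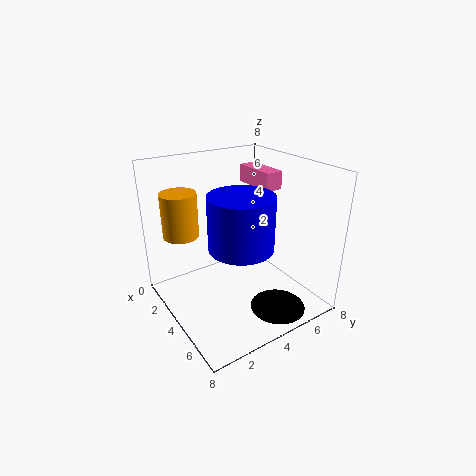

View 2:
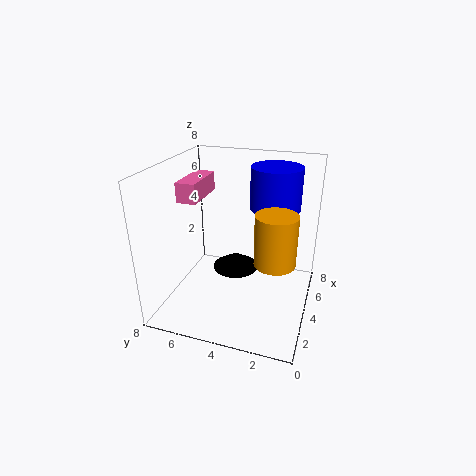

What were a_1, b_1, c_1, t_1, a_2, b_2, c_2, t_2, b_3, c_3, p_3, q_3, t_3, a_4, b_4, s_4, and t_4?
a_1 = 2; b_1 = 1.5; c_1 = 4; t_1 = 2.5; a_2 = 6.5; b_2 = 2.5; c_2 = 5; t_2 = 2.5; b_3 = 5.5; c_3 = 6.5; p_3 = 2.5; q_3 = 1; t_3 = 1; a_4 = 6.5; b_4 = 5; s_4 = 1.5; t_4 = 1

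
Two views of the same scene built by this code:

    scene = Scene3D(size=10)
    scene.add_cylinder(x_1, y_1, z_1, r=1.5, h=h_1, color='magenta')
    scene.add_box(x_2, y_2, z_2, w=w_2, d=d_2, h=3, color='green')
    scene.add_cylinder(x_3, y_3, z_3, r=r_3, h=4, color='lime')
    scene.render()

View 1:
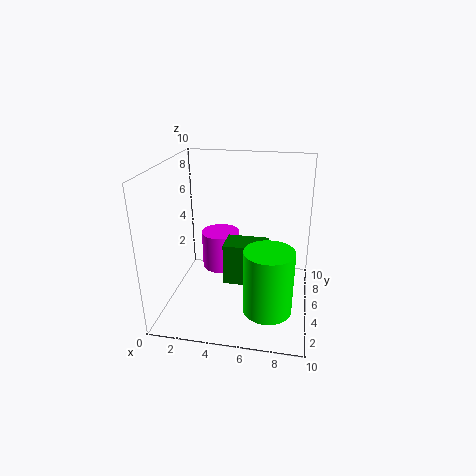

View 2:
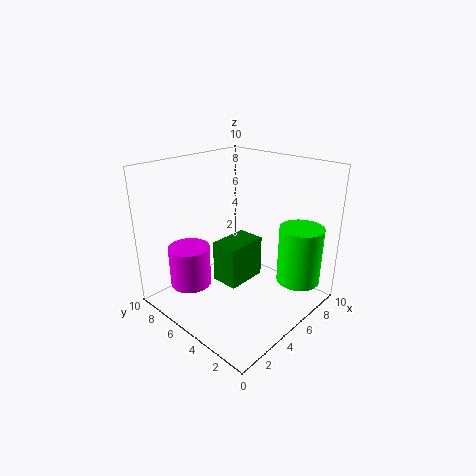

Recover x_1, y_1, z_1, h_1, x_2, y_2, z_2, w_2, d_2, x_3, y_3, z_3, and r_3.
x_1 = 3; y_1 = 8; z_1 = 1; h_1 = 3; x_2 = 4; y_2 = 4.5; z_2 = 1.5; w_2 = 3; d_2 = 2; x_3 = 7.5; y_3 = 1.5; z_3 = 2; r_3 = 1.5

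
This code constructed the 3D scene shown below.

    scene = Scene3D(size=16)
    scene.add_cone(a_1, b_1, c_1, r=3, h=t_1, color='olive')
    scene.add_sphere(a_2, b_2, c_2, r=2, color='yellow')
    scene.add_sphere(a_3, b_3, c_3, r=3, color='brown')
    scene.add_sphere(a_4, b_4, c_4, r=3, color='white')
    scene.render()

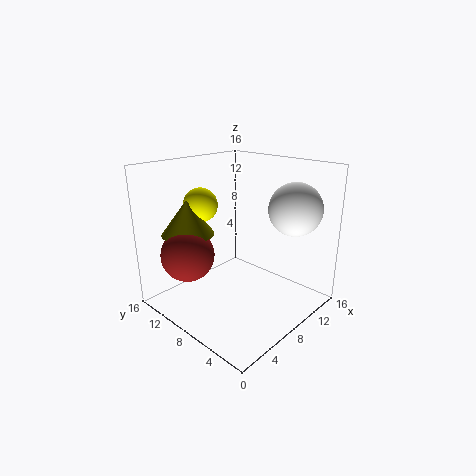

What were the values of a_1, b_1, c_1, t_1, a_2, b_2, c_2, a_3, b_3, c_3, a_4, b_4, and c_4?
a_1 = 5; b_1 = 13; c_1 = 8; t_1 = 4; a_2 = 7; b_2 = 13; c_2 = 11; a_3 = 4; b_3 = 12; c_3 = 6; a_4 = 13; b_4 = 4; c_4 = 11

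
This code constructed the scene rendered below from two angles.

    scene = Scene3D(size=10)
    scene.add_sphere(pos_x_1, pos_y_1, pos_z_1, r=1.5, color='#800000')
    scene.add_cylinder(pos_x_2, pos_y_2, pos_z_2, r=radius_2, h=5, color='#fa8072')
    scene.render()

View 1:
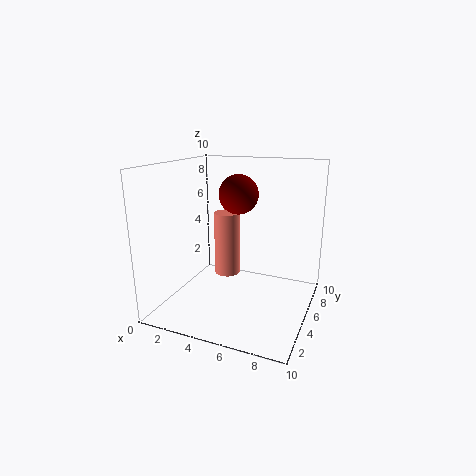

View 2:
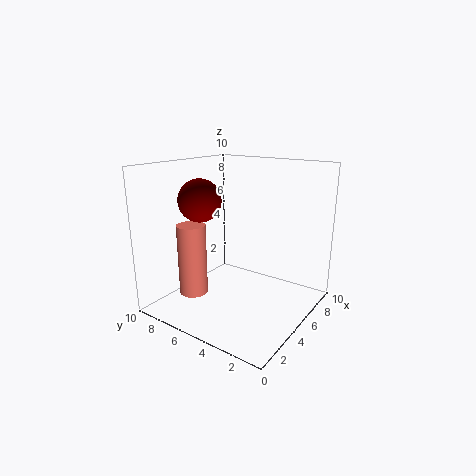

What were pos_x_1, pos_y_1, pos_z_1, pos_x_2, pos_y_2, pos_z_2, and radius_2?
pos_x_1 = 4, pos_y_1 = 7.5, pos_z_1 = 7.5, pos_x_2 = 3, pos_y_2 = 7.5, pos_z_2 = 1, radius_2 = 1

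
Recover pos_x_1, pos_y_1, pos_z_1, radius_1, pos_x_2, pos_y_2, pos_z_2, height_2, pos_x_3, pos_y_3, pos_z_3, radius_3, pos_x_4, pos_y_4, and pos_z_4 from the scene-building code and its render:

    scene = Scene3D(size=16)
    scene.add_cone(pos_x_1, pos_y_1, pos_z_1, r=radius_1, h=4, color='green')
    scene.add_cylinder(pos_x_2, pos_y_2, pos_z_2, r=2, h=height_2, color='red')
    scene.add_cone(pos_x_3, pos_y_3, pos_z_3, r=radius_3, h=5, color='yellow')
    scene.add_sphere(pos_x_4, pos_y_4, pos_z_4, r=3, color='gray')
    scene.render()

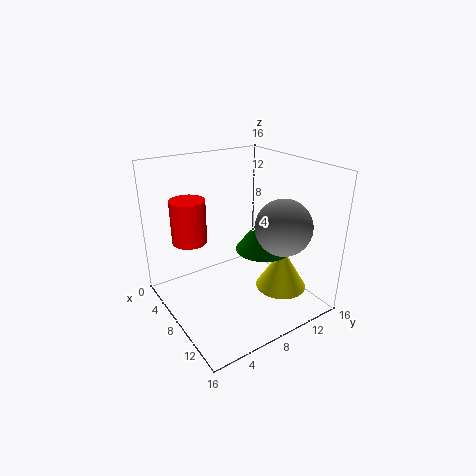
pos_x_1 = 10
pos_y_1 = 10
pos_z_1 = 7
radius_1 = 3
pos_x_2 = 4
pos_y_2 = 4
pos_z_2 = 7
height_2 = 5
pos_x_3 = 10
pos_y_3 = 13
pos_z_3 = 1
radius_3 = 3
pos_x_4 = 12
pos_y_4 = 11
pos_z_4 = 10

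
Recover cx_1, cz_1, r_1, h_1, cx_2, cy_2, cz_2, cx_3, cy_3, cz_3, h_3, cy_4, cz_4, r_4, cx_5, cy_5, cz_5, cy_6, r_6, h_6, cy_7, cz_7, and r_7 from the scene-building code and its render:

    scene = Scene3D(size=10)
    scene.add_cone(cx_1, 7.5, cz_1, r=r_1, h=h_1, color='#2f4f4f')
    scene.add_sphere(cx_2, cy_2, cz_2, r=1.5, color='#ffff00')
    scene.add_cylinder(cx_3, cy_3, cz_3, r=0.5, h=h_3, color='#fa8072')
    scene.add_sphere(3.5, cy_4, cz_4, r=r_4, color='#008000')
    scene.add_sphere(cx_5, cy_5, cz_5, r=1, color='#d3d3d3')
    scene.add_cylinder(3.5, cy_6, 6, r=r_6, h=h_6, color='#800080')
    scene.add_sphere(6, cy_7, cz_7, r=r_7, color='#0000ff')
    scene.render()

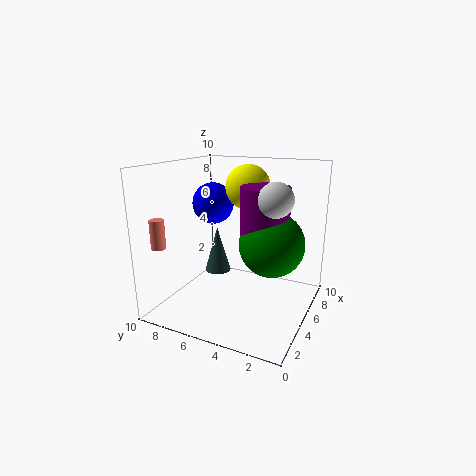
cx_1 = 6.5
cz_1 = 1.5
r_1 = 1
h_1 = 3.5
cx_2 = 5.5
cy_2 = 4.5
cz_2 = 8.5
cx_3 = 2
cy_3 = 9.5
cz_3 = 4.5
h_3 = 2
cy_4 = 2
cz_4 = 5.5
r_4 = 2
cx_5 = 2.5
cy_5 = 1.5
cz_5 = 8.5
cy_6 = 2.5
r_6 = 1.5
h_6 = 3
cy_7 = 7.5
cz_7 = 7
r_7 = 1.5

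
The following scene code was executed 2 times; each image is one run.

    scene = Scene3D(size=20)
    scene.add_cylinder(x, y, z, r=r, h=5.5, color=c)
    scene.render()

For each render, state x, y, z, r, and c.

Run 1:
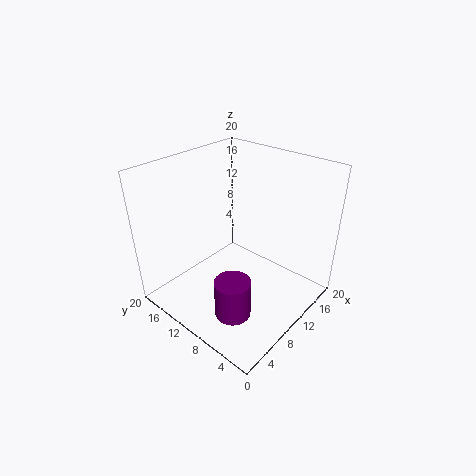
x = 6, y = 7.5, z = 0.5, r = 2.5, c = 'purple'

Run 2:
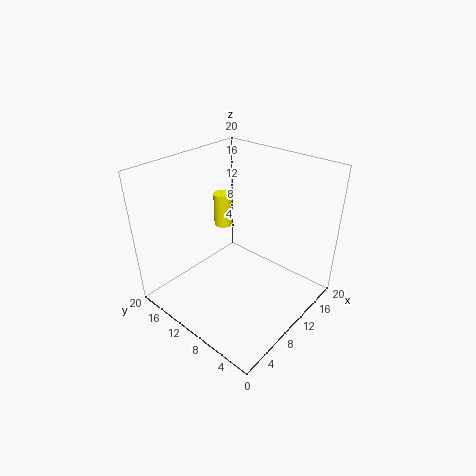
x = 15.5, y = 18, z = 7, r = 1.5, c = 'yellow'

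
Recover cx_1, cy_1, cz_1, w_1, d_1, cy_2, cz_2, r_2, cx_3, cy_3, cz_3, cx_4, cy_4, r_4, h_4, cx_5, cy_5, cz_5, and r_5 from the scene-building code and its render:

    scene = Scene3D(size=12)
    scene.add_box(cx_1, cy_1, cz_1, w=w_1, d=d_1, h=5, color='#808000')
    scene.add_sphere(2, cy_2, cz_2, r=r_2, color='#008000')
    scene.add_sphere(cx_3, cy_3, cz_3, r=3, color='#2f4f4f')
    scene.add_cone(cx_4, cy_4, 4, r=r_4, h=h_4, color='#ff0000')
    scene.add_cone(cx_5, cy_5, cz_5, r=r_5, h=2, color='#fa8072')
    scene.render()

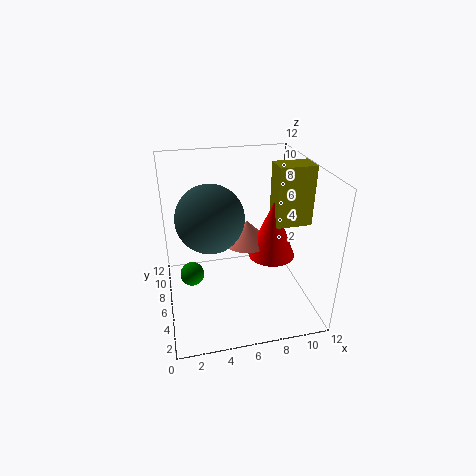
cx_1 = 9; cy_1 = 5; cz_1 = 7; w_1 = 3; d_1 = 2; cy_2 = 6; cz_2 = 3; r_2 = 1; cx_3 = 4; cy_3 = 8; cz_3 = 7; cx_4 = 9; cy_4 = 6; r_4 = 2; h_4 = 5; cx_5 = 7; cy_5 = 7; cz_5 = 5; r_5 = 2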